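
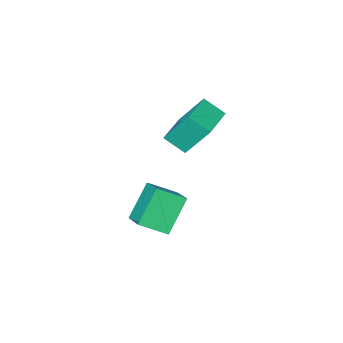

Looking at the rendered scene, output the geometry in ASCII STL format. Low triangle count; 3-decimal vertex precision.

solid 
facet normal -0.744 0.487 -0.456
outer loop
vertex 0.191 1.133 -1.201
vertex 0.593 2.331 -0.577
vertex 1.151 1.45 -2.428
endloop
endfacet
facet normal -0.285 -0.850 -0.443
outer loop
vertex 2.007 0.889 -1.903
vertex 0.191 1.133 -1.201
vertex 1.151 1.45 -2.428
endloop
endfacet
facet normal -0.744 0.487 -0.456
outer loop
vertex 1.151 1.45 -2.428
vertex 0.593 2.331 -0.577
vertex 1.553 2.648 -1.804
endloop
endfacet
facet normal 0.604 0.199 -0.772
outer loop
vertex 1.553 2.648 -1.804
vertex 2.007 0.889 -1.903
vertex 1.151 1.45 -2.428
endloop
endfacet
facet normal -0.604 -0.199 0.772
outer loop
vertex 0.191 1.133 -1.201
vertex 1.449 1.77 -0.052
vertex 0.593 2.331 -0.577
endloop
endfacet
facet normal -0.285 -0.850 -0.443
outer loop
vertex 1.047 0.572 -0.676
vertex 0.191 1.133 -1.201
vertex 2.007 0.889 -1.903
endloop
endfacet
facet normal -0.604 -0.199 0.772
outer loop
vertex 1.047 0.572 -0.676
vertex 1.449 1.77 -0.052
vertex 0.191 1.133 -1.201
endloop
endfacet
facet normal 0.285 0.850 0.443
outer loop
vertex 0.593 2.331 -0.577
vertex 1.449 1.77 -0.052
vertex 1.553 2.648 -1.804
endloop
endfacet
facet normal 0.604 0.199 -0.772
outer loop
vertex 2.409 2.087 -1.279
vertex 2.007 0.889 -1.903
vertex 1.553 2.648 -1.804
endloop
endfacet
facet normal 0.285 0.850 0.443
outer loop
vertex 1.553 2.648 -1.804
vertex 1.449 1.77 -0.052
vertex 2.409 2.087 -1.279
endloop
endfacet
facet normal 0.744 -0.487 0.456
outer loop
vertex 2.409 2.087 -1.279
vertex 1.047 0.572 -0.676
vertex 2.007 0.889 -1.903
endloop
endfacet
facet normal 0.744 -0.487 0.456
outer loop
vertex 1.449 1.77 -0.052
vertex 1.047 0.572 -0.676
vertex 2.409 2.087 -1.279
endloop
endfacet
facet normal -0.463 0.676 -0.573
outer loop
vertex -3.426 -1.12 0.179
vertex -2.14 -0.237 0.181
vertex -2.892 -1.893 -1.166
endloop
endfacet
facet normal -0.825 -0.566 -0.002
outer loop
vertex -2.42 -2.583 -0.581
vertex -3.426 -1.12 0.179
vertex -2.892 -1.893 -1.166
endloop
endfacet
facet normal -0.463 0.676 -0.573
outer loop
vertex -2.892 -1.893 -1.166
vertex -2.14 -0.237 0.181
vertex -1.606 -1.01 -1.163
endloop
endfacet
facet normal 0.326 -0.472 -0.819
outer loop
vertex -1.606 -1.01 -1.163
vertex -2.42 -2.583 -0.581
vertex -2.892 -1.893 -1.166
endloop
endfacet
facet normal -0.325 0.472 0.819
outer loop
vertex -3.426 -1.12 0.179
vertex -1.668 -0.927 0.766
vertex -2.14 -0.237 0.181
endloop
endfacet
facet normal -0.825 -0.566 -0.002
outer loop
vertex -2.954 -1.81 0.763
vertex -3.426 -1.12 0.179
vertex -2.42 -2.583 -0.581
endloop
endfacet
facet normal -0.325 0.471 0.820
outer loop
vertex -2.954 -1.81 0.763
vertex -1.668 -0.927 0.766
vertex -3.426 -1.12 0.179
endloop
endfacet
facet normal 0.825 0.566 0.002
outer loop
vertex -2.14 -0.237 0.181
vertex -1.668 -0.927 0.766
vertex -1.606 -1.01 -1.163
endloop
endfacet
facet normal 0.325 -0.472 -0.820
outer loop
vertex -1.134 -1.7 -0.579
vertex -2.42 -2.583 -0.581
vertex -1.606 -1.01 -1.163
endloop
endfacet
facet normal 0.825 0.566 0.002
outer loop
vertex -1.606 -1.01 -1.163
vertex -1.668 -0.927 0.766
vertex -1.134 -1.7 -0.579
endloop
endfacet
facet normal 0.463 -0.676 0.573
outer loop
vertex -1.134 -1.7 -0.579
vertex -2.954 -1.81 0.763
vertex -2.42 -2.583 -0.581
endloop
endfacet
facet normal 0.463 -0.676 0.573
outer loop
vertex -1.668 -0.927 0.766
vertex -2.954 -1.81 0.763
vertex -1.134 -1.7 -0.579
endloop
endfacet

endsolid


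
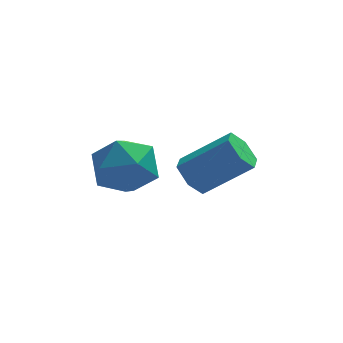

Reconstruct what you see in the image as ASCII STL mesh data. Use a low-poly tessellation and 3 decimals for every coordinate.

solid 
facet normal -0.787 0.069 -0.613
outer loop
vertex 1.872 -2.078 -4.091
vertex 1.405 -2.283 -3.514
vertex 1.564 -1.539 -3.635
endloop
endfacet
facet normal 0.469 0.711 -0.523
outer loop
vertex 1.872 -2.078 -4.091
vertex 1.564 -1.539 -3.635
vertex 3.422 -2.212 -2.883
endloop
endfacet
facet normal 0.469 0.711 -0.523
outer loop
vertex 3.422 -2.212 -2.883
vertex 1.564 -1.539 -3.635
vertex 3.114 -1.674 -2.428
endloop
endfacet
facet normal 0.787 -0.068 0.613
outer loop
vertex 3.422 -2.212 -2.883
vertex 3.114 -1.674 -2.428
vertex 2.955 -2.417 -2.306
endloop
endfacet
facet normal -0.787 0.069 -0.613
outer loop
vertex 1.564 -1.539 -3.635
vertex 1.405 -2.283 -3.514
vertex 1.097 -1.744 -3.058
endloop
endfacet
facet normal -0.112 0.961 0.251
outer loop
vertex 1.564 -1.539 -3.635
vertex 1.097 -1.744 -3.058
vertex 3.114 -1.674 -2.428
endloop
endfacet
facet normal -0.111 0.962 0.250
outer loop
vertex 3.114 -1.674 -2.428
vertex 1.097 -1.744 -3.058
vertex 2.647 -1.878 -1.851
endloop
endfacet
facet normal 0.787 -0.068 0.613
outer loop
vertex 3.114 -1.674 -2.428
vertex 2.647 -1.878 -1.851
vertex 2.955 -2.417 -2.306
endloop
endfacet
facet normal -0.787 0.069 -0.613
outer loop
vertex 1.097 -1.744 -3.058
vertex 1.405 -2.283 -3.514
vertex 0.938 -2.488 -2.937
endloop
endfacet
facet normal -0.581 0.250 0.774
outer loop
vertex 1.097 -1.744 -3.058
vertex 0.938 -2.488 -2.937
vertex 2.647 -1.878 -1.851
endloop
endfacet
facet normal -0.581 0.251 0.774
outer loop
vertex 2.647 -1.878 -1.851
vertex 0.938 -2.488 -2.937
vertex 2.488 -2.622 -1.729
endloop
endfacet
facet normal 0.787 -0.068 0.613
outer loop
vertex 2.647 -1.878 -1.851
vertex 2.488 -2.622 -1.729
vertex 2.955 -2.417 -2.306
endloop
endfacet
facet normal -0.787 0.068 -0.613
outer loop
vertex 0.938 -2.488 -2.937
vertex 1.405 -2.283 -3.514
vertex 1.246 -3.026 -3.392
endloop
endfacet
facet normal -0.469 -0.711 0.523
outer loop
vertex 0.938 -2.488 -2.937
vertex 1.246 -3.026 -3.392
vertex 2.488 -2.622 -1.729
endloop
endfacet
facet normal -0.470 -0.711 0.523
outer loop
vertex 2.488 -2.622 -1.729
vertex 1.246 -3.026 -3.392
vertex 2.796 -3.161 -2.185
endloop
endfacet
facet normal 0.787 -0.069 0.613
outer loop
vertex 2.488 -2.622 -1.729
vertex 2.796 -3.161 -2.185
vertex 2.955 -2.417 -2.306
endloop
endfacet
facet normal -0.787 0.068 -0.613
outer loop
vertex 1.246 -3.026 -3.392
vertex 1.405 -2.283 -3.514
vertex 1.713 -2.822 -3.969
endloop
endfacet
facet normal 0.111 -0.962 -0.250
outer loop
vertex 1.246 -3.026 -3.392
vertex 1.713 -2.822 -3.969
vertex 2.796 -3.161 -2.185
endloop
endfacet
facet normal 0.112 -0.962 -0.251
outer loop
vertex 2.796 -3.161 -2.185
vertex 1.713 -2.822 -3.969
vertex 3.263 -2.956 -2.762
endloop
endfacet
facet normal 0.787 -0.069 0.613
outer loop
vertex 2.796 -3.161 -2.185
vertex 3.263 -2.956 -2.762
vertex 2.955 -2.417 -2.306
endloop
endfacet
facet normal -0.787 0.068 -0.613
outer loop
vertex 1.713 -2.822 -3.969
vertex 1.405 -2.283 -3.514
vertex 1.872 -2.078 -4.091
endloop
endfacet
facet normal 0.581 -0.251 -0.774
outer loop
vertex 1.713 -2.822 -3.969
vertex 1.872 -2.078 -4.091
vertex 3.263 -2.956 -2.762
endloop
endfacet
facet normal 0.582 -0.250 -0.774
outer loop
vertex 3.263 -2.956 -2.762
vertex 1.872 -2.078 -4.091
vertex 3.422 -2.212 -2.883
endloop
endfacet
facet normal 0.787 -0.069 0.613
outer loop
vertex 3.263 -2.956 -2.762
vertex 3.422 -2.212 -2.883
vertex 2.955 -2.417 -2.306
endloop
endfacet
facet normal -0.483 0.875 0.040
outer loop
vertex -0.985 -2.338 -2.988
vertex -1.627 -2.733 -2.097
vertex -0.618 -2.185 -1.891
endloop
endfacet
facet normal 0.184 0.963 -0.196
outer loop
vertex -0.985 -2.338 -2.988
vertex -0.618 -2.185 -1.891
vertex 0.14 -2.499 -2.721
endloop
endfacet
facet normal 0.266 0.563 -0.782
outer loop
vertex -0.985 -2.338 -2.988
vertex 0.14 -2.499 -2.721
vertex -0.401 -3.242 -3.44
endloop
endfacet
facet normal -0.351 0.228 -0.908
outer loop
vertex -0.985 -2.338 -2.988
vertex -0.401 -3.242 -3.44
vertex -1.493 -3.387 -3.055
endloop
endfacet
facet normal -0.814 0.420 -0.401
outer loop
vertex -0.985 -2.338 -2.988
vertex -1.493 -3.387 -3.055
vertex -1.627 -2.733 -2.097
endloop
endfacet
facet normal 0.629 0.716 0.303
outer loop
vertex 0.14 -2.499 -2.721
vertex -0.618 -2.185 -1.891
vertex 0.193 -2.993 -1.665
endloop
endfacet
facet normal -0.451 0.572 0.685
outer loop
vertex -0.618 -2.185 -1.891
vertex -1.627 -2.733 -2.097
vertex -0.899 -3.138 -1.28
endloop
endfacet
facet normal -0.986 -0.163 -0.027
outer loop
vertex -1.627 -2.733 -2.097
vertex -1.493 -3.387 -3.055
vertex -1.44 -3.881 -1.999
endloop
endfacet
facet normal -0.236 -0.474 -0.848
outer loop
vertex -1.493 -3.387 -3.055
vertex -0.401 -3.242 -3.44
vertex -0.682 -4.195 -2.829
endloop
endfacet
facet normal 0.762 0.069 -0.644
outer loop
vertex -0.401 -3.242 -3.44
vertex 0.14 -2.499 -2.721
vertex 0.327 -3.647 -2.623
endloop
endfacet
facet normal 0.351 -0.228 0.908
outer loop
vertex -0.315 -4.042 -1.732
vertex 0.193 -2.993 -1.665
vertex -0.899 -3.138 -1.28
endloop
endfacet
facet normal -0.266 -0.563 0.782
outer loop
vertex -0.315 -4.042 -1.732
vertex -0.899 -3.138 -1.28
vertex -1.44 -3.881 -1.999
endloop
endfacet
facet normal -0.184 -0.963 0.196
outer loop
vertex -0.315 -4.042 -1.732
vertex -1.44 -3.881 -1.999
vertex -0.682 -4.195 -2.829
endloop
endfacet
facet normal 0.483 -0.875 -0.040
outer loop
vertex -0.315 -4.042 -1.732
vertex -0.682 -4.195 -2.829
vertex 0.327 -3.647 -2.623
endloop
endfacet
facet normal 0.814 -0.420 0.401
outer loop
vertex -0.315 -4.042 -1.732
vertex 0.327 -3.647 -2.623
vertex 0.193 -2.993 -1.665
endloop
endfacet
facet normal 0.236 0.474 0.848
outer loop
vertex -0.899 -3.138 -1.28
vertex 0.193 -2.993 -1.665
vertex -0.618 -2.185 -1.891
endloop
endfacet
facet normal -0.762 -0.069 0.644
outer loop
vertex -1.44 -3.881 -1.999
vertex -0.899 -3.138 -1.28
vertex -1.627 -2.733 -2.097
endloop
endfacet
facet normal -0.629 -0.716 -0.303
outer loop
vertex -0.682 -4.195 -2.829
vertex -1.44 -3.881 -1.999
vertex -1.493 -3.387 -3.055
endloop
endfacet
facet normal 0.451 -0.572 -0.685
outer loop
vertex 0.327 -3.647 -2.623
vertex -0.682 -4.195 -2.829
vertex -0.401 -3.242 -3.44
endloop
endfacet
facet normal 0.986 0.163 0.027
outer loop
vertex 0.193 -2.993 -1.665
vertex 0.327 -3.647 -2.623
vertex 0.14 -2.499 -2.721
endloop
endfacet

endsolid


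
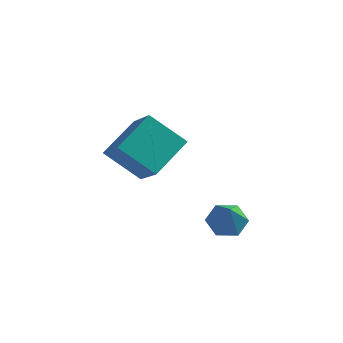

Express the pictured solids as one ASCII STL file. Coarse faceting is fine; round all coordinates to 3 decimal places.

solid 
facet normal -0.481 0.598 -0.641
outer loop
vertex -4.07 0.811 -1.844
vertex -2.492 0.767 -3.071
vertex -4.859 -0.847 -2.799
endloop
endfacet
facet normal -0.789 0.022 0.614
outer loop
vertex -3.828 -2.127 -1.429
vertex -4.07 0.811 -1.844
vertex -4.859 -0.847 -2.799
endloop
endfacet
facet normal -0.482 0.598 -0.640
outer loop
vertex -4.859 -0.847 -2.799
vertex -2.492 0.767 -3.071
vertex -3.281 -0.891 -4.027
endloop
endfacet
facet normal -0.381 -0.801 -0.461
outer loop
vertex -3.281 -0.891 -4.027
vertex -3.828 -2.127 -1.429
vertex -4.859 -0.847 -2.799
endloop
endfacet
facet normal 0.381 0.801 0.462
outer loop
vertex -4.07 0.811 -1.844
vertex -1.461 -0.513 -1.701
vertex -2.492 0.767 -3.071
endloop
endfacet
facet normal -0.789 0.022 0.614
outer loop
vertex -3.039 -0.469 -0.473
vertex -4.07 0.811 -1.844
vertex -3.828 -2.127 -1.429
endloop
endfacet
facet normal 0.381 0.801 0.461
outer loop
vertex -3.039 -0.469 -0.473
vertex -1.461 -0.513 -1.701
vertex -4.07 0.811 -1.844
endloop
endfacet
facet normal 0.789 -0.022 -0.614
outer loop
vertex -2.492 0.767 -3.071
vertex -1.461 -0.513 -1.701
vertex -3.281 -0.891 -4.027
endloop
endfacet
facet normal -0.381 -0.801 -0.461
outer loop
vertex -2.25 -2.171 -2.656
vertex -3.828 -2.127 -1.429
vertex -3.281 -0.891 -4.027
endloop
endfacet
facet normal 0.789 -0.022 -0.614
outer loop
vertex -3.281 -0.891 -4.027
vertex -1.461 -0.513 -1.701
vertex -2.25 -2.171 -2.656
endloop
endfacet
facet normal 0.481 -0.598 0.641
outer loop
vertex -2.25 -2.171 -2.656
vertex -3.039 -0.469 -0.473
vertex -3.828 -2.127 -1.429
endloop
endfacet
facet normal 0.482 -0.598 0.640
outer loop
vertex -1.461 -0.513 -1.701
vertex -3.039 -0.469 -0.473
vertex -2.25 -2.171 -2.656
endloop
endfacet
facet normal -0.195 0.544 -0.816
outer loop
vertex 1.415 -3.646 -4.422
vertex 0.854 -3.195 -3.988
vertex 1.657 -2.951 -4.017
endloop
endfacet
facet normal 0.939 -0.343 0.028
outer loop
vertex 1.415 -3.646 -4.422
vertex 1.657 -2.951 -4.017
vertex 1.186 -4.125 -2.592
endloop
endfacet
facet normal -0.195 0.543 -0.817
outer loop
vertex 1.657 -2.951 -4.017
vertex 0.854 -3.195 -3.988
vertex 1.095 -2.5 -3.583
endloop
endfacet
facet normal 0.737 0.382 0.558
outer loop
vertex 1.657 -2.951 -4.017
vertex 1.095 -2.5 -3.583
vertex 1.186 -4.125 -2.592
endloop
endfacet
facet normal -0.194 0.543 -0.817
outer loop
vertex 1.095 -2.5 -3.583
vertex 0.854 -3.195 -3.988
vertex 0.292 -2.745 -3.555
endloop
endfacet
facet normal -0.126 0.511 0.850
outer loop
vertex 1.095 -2.5 -3.583
vertex 0.292 -2.745 -3.555
vertex 1.186 -4.125 -2.592
endloop
endfacet
facet normal -0.194 0.543 -0.817
outer loop
vertex 0.292 -2.745 -3.555
vertex 0.854 -3.195 -3.988
vertex 0.051 -3.44 -3.96
endloop
endfacet
facet normal -0.787 -0.083 0.611
outer loop
vertex 0.292 -2.745 -3.555
vertex 0.051 -3.44 -3.96
vertex 1.186 -4.125 -2.592
endloop
endfacet
facet normal -0.194 0.543 -0.817
outer loop
vertex 0.051 -3.44 -3.96
vertex 0.854 -3.195 -3.988
vertex 0.612 -3.891 -4.393
endloop
endfacet
facet normal -0.585 -0.807 0.082
outer loop
vertex 0.051 -3.44 -3.96
vertex 0.612 -3.891 -4.393
vertex 1.186 -4.125 -2.592
endloop
endfacet
facet normal -0.195 0.543 -0.817
outer loop
vertex 0.612 -3.891 -4.393
vertex 0.854 -3.195 -3.988
vertex 1.415 -3.646 -4.422
endloop
endfacet
facet normal 0.278 -0.937 -0.210
outer loop
vertex 0.612 -3.891 -4.393
vertex 1.415 -3.646 -4.422
vertex 1.186 -4.125 -2.592
endloop
endfacet

endsolid


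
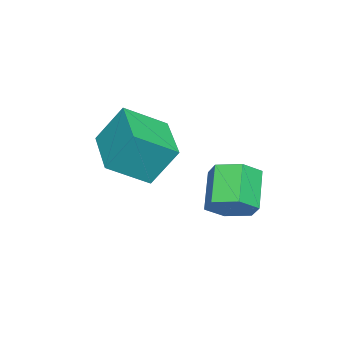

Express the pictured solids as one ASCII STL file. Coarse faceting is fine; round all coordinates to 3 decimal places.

solid 
facet normal -0.833 -0.526 0.171
outer loop
vertex 0.091 -3.477 4.492
vertex -0.817 -2.324 3.614
vertex 0.348 -4.337 3.095
endloop
endfacet
facet normal 0.530 -0.675 0.513
outer loop
vertex 2.157 -3.196 2.726
vertex 0.091 -3.477 4.492
vertex 0.348 -4.337 3.095
endloop
endfacet
facet normal -0.833 -0.526 0.170
outer loop
vertex 0.348 -4.337 3.095
vertex -0.817 -2.324 3.614
vertex -0.559 -3.184 2.218
endloop
endfacet
facet normal 0.155 -0.518 -0.841
outer loop
vertex -0.559 -3.184 2.218
vertex 2.157 -3.196 2.726
vertex 0.348 -4.337 3.095
endloop
endfacet
facet normal -0.155 0.518 0.841
outer loop
vertex 0.091 -3.477 4.492
vertex 0.992 -1.183 3.245
vertex -0.817 -2.324 3.614
endloop
endfacet
facet normal 0.531 -0.674 0.513
outer loop
vertex 1.899 -2.336 4.122
vertex 0.091 -3.477 4.492
vertex 2.157 -3.196 2.726
endloop
endfacet
facet normal -0.155 0.518 0.841
outer loop
vertex 1.899 -2.336 4.122
vertex 0.992 -1.183 3.245
vertex 0.091 -3.477 4.492
endloop
endfacet
facet normal -0.530 0.675 -0.514
outer loop
vertex -0.817 -2.324 3.614
vertex 0.992 -1.183 3.245
vertex -0.559 -3.184 2.218
endloop
endfacet
facet normal 0.155 -0.518 -0.841
outer loop
vertex 1.249 -2.043 1.848
vertex 2.157 -3.196 2.726
vertex -0.559 -3.184 2.218
endloop
endfacet
facet normal -0.531 0.675 -0.513
outer loop
vertex -0.559 -3.184 2.218
vertex 0.992 -1.183 3.245
vertex 1.249 -2.043 1.848
endloop
endfacet
facet normal 0.833 0.526 -0.170
outer loop
vertex 1.249 -2.043 1.848
vertex 1.899 -2.336 4.122
vertex 2.157 -3.196 2.726
endloop
endfacet
facet normal 0.833 0.526 -0.170
outer loop
vertex 0.992 -1.183 3.245
vertex 1.899 -2.336 4.122
vertex 1.249 -2.043 1.848
endloop
endfacet
facet normal 0.705 0.194 -0.682
outer loop
vertex 0.325 -0.363 0.906
vertex -0.282 0.099 0.41
vertex 0.211 0.53 1.042
endloop
endfacet
facet normal 0.698 -0.020 0.715
outer loop
vertex 0.325 -0.363 0.906
vertex 0.211 0.53 1.042
vertex -0.83 -0.681 2.025
endloop
endfacet
facet normal 0.699 -0.020 0.715
outer loop
vertex -0.83 -0.681 2.025
vertex 0.211 0.53 1.042
vertex -0.944 0.211 2.162
endloop
endfacet
facet normal -0.704 -0.195 0.683
outer loop
vertex -0.83 -0.681 2.025
vertex -0.944 0.211 2.162
vertex -1.438 -0.219 1.53
endloop
endfacet
facet normal 0.705 0.194 -0.682
outer loop
vertex 0.211 0.53 1.042
vertex -0.282 0.099 0.41
vertex -0.396 0.992 0.546
endloop
endfacet
facet normal 0.241 0.839 0.487
outer loop
vertex 0.211 0.53 1.042
vertex -0.396 0.992 0.546
vertex -0.944 0.211 2.162
endloop
endfacet
facet normal 0.240 0.840 0.487
outer loop
vertex -0.944 0.211 2.162
vertex -0.396 0.992 0.546
vertex -1.552 0.673 1.666
endloop
endfacet
facet normal -0.704 -0.194 0.683
outer loop
vertex -0.944 0.211 2.162
vertex -1.552 0.673 1.666
vertex -1.438 -0.219 1.53
endloop
endfacet
facet normal 0.704 0.194 -0.683
outer loop
vertex -0.396 0.992 0.546
vertex -0.282 0.099 0.41
vertex -0.89 0.561 -0.085
endloop
endfacet
facet normal -0.458 0.859 -0.228
outer loop
vertex -0.396 0.992 0.546
vertex -0.89 0.561 -0.085
vertex -1.552 0.673 1.666
endloop
endfacet
facet normal -0.457 0.860 -0.228
outer loop
vertex -1.552 0.673 1.666
vertex -0.89 0.561 -0.085
vertex -2.045 0.243 1.034
endloop
endfacet
facet normal -0.705 -0.194 0.682
outer loop
vertex -1.552 0.673 1.666
vertex -2.045 0.243 1.034
vertex -1.438 -0.219 1.53
endloop
endfacet
facet normal 0.704 0.195 -0.683
outer loop
vertex -0.89 0.561 -0.085
vertex -0.282 0.099 0.41
vertex -0.776 -0.331 -0.222
endloop
endfacet
facet normal -0.699 0.021 -0.715
outer loop
vertex -0.89 0.561 -0.085
vertex -0.776 -0.331 -0.222
vertex -2.045 0.243 1.034
endloop
endfacet
facet normal -0.699 0.020 -0.715
outer loop
vertex -2.045 0.243 1.034
vertex -0.776 -0.331 -0.222
vertex -1.931 -0.65 0.898
endloop
endfacet
facet normal -0.705 -0.194 0.682
outer loop
vertex -2.045 0.243 1.034
vertex -1.931 -0.65 0.898
vertex -1.438 -0.219 1.53
endloop
endfacet
facet normal 0.704 0.194 -0.683
outer loop
vertex -0.776 -0.331 -0.222
vertex -0.282 0.099 0.41
vertex -0.168 -0.793 0.274
endloop
endfacet
facet normal -0.241 -0.840 -0.487
outer loop
vertex -0.776 -0.331 -0.222
vertex -0.168 -0.793 0.274
vertex -1.931 -0.65 0.898
endloop
endfacet
facet normal -0.241 -0.839 -0.487
outer loop
vertex -1.931 -0.65 0.898
vertex -0.168 -0.793 0.274
vertex -1.324 -1.112 1.394
endloop
endfacet
facet normal -0.705 -0.194 0.682
outer loop
vertex -1.931 -0.65 0.898
vertex -1.324 -1.112 1.394
vertex -1.438 -0.219 1.53
endloop
endfacet
facet normal 0.705 0.194 -0.682
outer loop
vertex -0.168 -0.793 0.274
vertex -0.282 0.099 0.41
vertex 0.325 -0.363 0.906
endloop
endfacet
facet normal 0.458 -0.859 0.228
outer loop
vertex -0.168 -0.793 0.274
vertex 0.325 -0.363 0.906
vertex -1.324 -1.112 1.394
endloop
endfacet
facet normal 0.458 -0.859 0.228
outer loop
vertex -1.324 -1.112 1.394
vertex 0.325 -0.363 0.906
vertex -0.83 -0.681 2.025
endloop
endfacet
facet normal -0.704 -0.194 0.683
outer loop
vertex -1.324 -1.112 1.394
vertex -0.83 -0.681 2.025
vertex -1.438 -0.219 1.53
endloop
endfacet

endsolid


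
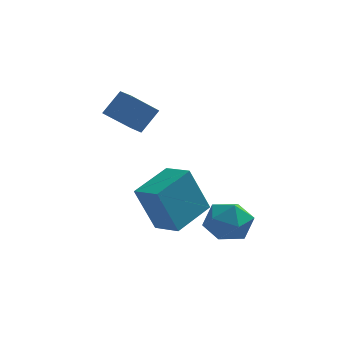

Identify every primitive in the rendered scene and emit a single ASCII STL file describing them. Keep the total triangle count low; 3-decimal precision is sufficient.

solid 
facet normal -0.561 0.816 -0.138
outer loop
vertex -2.87 2.914 1.852
vertex -1.929 3.404 0.924
vertex -3.448 2.37 0.979
endloop
endfacet
facet normal -0.667 -0.348 0.659
outer loop
vertex -2.971 1.676 1.096
vertex -2.87 2.914 1.852
vertex -3.448 2.37 0.979
endloop
endfacet
facet normal -0.561 0.816 -0.138
outer loop
vertex -3.448 2.37 0.979
vertex -1.929 3.404 0.924
vertex -2.507 2.86 0.051
endloop
endfacet
facet normal -0.490 -0.461 -0.740
outer loop
vertex -2.507 2.86 0.051
vertex -2.971 1.676 1.096
vertex -3.448 2.37 0.979
endloop
endfacet
facet normal 0.490 0.461 0.740
outer loop
vertex -2.87 2.914 1.852
vertex -1.452 2.71 1.041
vertex -1.929 3.404 0.924
endloop
endfacet
facet normal -0.667 -0.348 0.659
outer loop
vertex -2.393 2.22 1.969
vertex -2.87 2.914 1.852
vertex -2.971 1.676 1.096
endloop
endfacet
facet normal 0.490 0.461 0.740
outer loop
vertex -2.393 2.22 1.969
vertex -1.452 2.71 1.041
vertex -2.87 2.914 1.852
endloop
endfacet
facet normal 0.667 0.348 -0.659
outer loop
vertex -1.929 3.404 0.924
vertex -1.452 2.71 1.041
vertex -2.507 2.86 0.051
endloop
endfacet
facet normal -0.490 -0.461 -0.740
outer loop
vertex -2.03 2.166 0.168
vertex -2.971 1.676 1.096
vertex -2.507 2.86 0.051
endloop
endfacet
facet normal 0.667 0.348 -0.659
outer loop
vertex -2.507 2.86 0.051
vertex -1.452 2.71 1.041
vertex -2.03 2.166 0.168
endloop
endfacet
facet normal 0.561 -0.816 0.138
outer loop
vertex -2.03 2.166 0.168
vertex -2.393 2.22 1.969
vertex -2.971 1.676 1.096
endloop
endfacet
facet normal 0.561 -0.816 0.138
outer loop
vertex -1.452 2.71 1.041
vertex -2.393 2.22 1.969
vertex -2.03 2.166 0.168
endloop
endfacet
facet normal 0.168 0.982 -0.083
outer loop
vertex 1.837 -0.467 -2.852
vertex 0.932 -0.291 -2.597
vertex 1.615 -0.351 -1.929
endloop
endfacet
facet normal 0.764 0.637 0.104
outer loop
vertex 1.837 -0.467 -2.852
vertex 1.615 -0.351 -1.929
vertex 2.225 -1.04 -2.192
endloop
endfacet
facet normal 0.904 0.151 -0.400
outer loop
vertex 1.837 -0.467 -2.852
vertex 2.225 -1.04 -2.192
vertex 1.919 -1.405 -3.022
endloop
endfacet
facet normal 0.395 0.197 -0.897
outer loop
vertex 1.837 -0.467 -2.852
vertex 1.919 -1.405 -3.022
vertex 1.12 -0.942 -3.272
endloop
endfacet
facet normal -0.060 0.710 -0.702
outer loop
vertex 1.837 -0.467 -2.852
vertex 1.12 -0.942 -3.272
vertex 0.932 -0.291 -2.597
endloop
endfacet
facet normal 0.636 0.290 0.715
outer loop
vertex 2.225 -1.04 -2.192
vertex 1.615 -0.351 -1.929
vertex 1.56 -1.218 -1.528
endloop
endfacet
facet normal -0.329 0.849 0.413
outer loop
vertex 1.615 -0.351 -1.929
vertex 0.932 -0.291 -2.597
vertex 0.761 -0.755 -1.778
endloop
endfacet
facet normal -0.697 0.409 -0.589
outer loop
vertex 0.932 -0.291 -2.597
vertex 1.12 -0.942 -3.272
vertex 0.455 -1.12 -2.608
endloop
endfacet
facet normal 0.039 -0.422 -0.906
outer loop
vertex 1.12 -0.942 -3.272
vertex 1.919 -1.405 -3.022
vertex 1.065 -1.809 -2.871
endloop
endfacet
facet normal 0.863 -0.495 -0.100
outer loop
vertex 1.919 -1.405 -3.022
vertex 2.225 -1.04 -2.192
vertex 1.748 -1.869 -2.203
endloop
endfacet
facet normal -0.395 -0.197 0.897
outer loop
vertex 0.843 -1.693 -1.948
vertex 1.56 -1.218 -1.528
vertex 0.761 -0.755 -1.778
endloop
endfacet
facet normal -0.904 -0.151 0.400
outer loop
vertex 0.843 -1.693 -1.948
vertex 0.761 -0.755 -1.778
vertex 0.455 -1.12 -2.608
endloop
endfacet
facet normal -0.764 -0.637 -0.104
outer loop
vertex 0.843 -1.693 -1.948
vertex 0.455 -1.12 -2.608
vertex 1.065 -1.809 -2.871
endloop
endfacet
facet normal -0.168 -0.982 0.083
outer loop
vertex 0.843 -1.693 -1.948
vertex 1.065 -1.809 -2.871
vertex 1.748 -1.869 -2.203
endloop
endfacet
facet normal 0.060 -0.710 0.702
outer loop
vertex 0.843 -1.693 -1.948
vertex 1.748 -1.869 -2.203
vertex 1.56 -1.218 -1.528
endloop
endfacet
facet normal -0.039 0.422 0.906
outer loop
vertex 0.761 -0.755 -1.778
vertex 1.56 -1.218 -1.528
vertex 1.615 -0.351 -1.929
endloop
endfacet
facet normal -0.863 0.495 0.100
outer loop
vertex 0.455 -1.12 -2.608
vertex 0.761 -0.755 -1.778
vertex 0.932 -0.291 -2.597
endloop
endfacet
facet normal -0.636 -0.290 -0.715
outer loop
vertex 1.065 -1.809 -2.871
vertex 0.455 -1.12 -2.608
vertex 1.12 -0.942 -3.272
endloop
endfacet
facet normal 0.329 -0.849 -0.413
outer loop
vertex 1.748 -1.869 -2.203
vertex 1.065 -1.809 -2.871
vertex 1.919 -1.405 -3.022
endloop
endfacet
facet normal 0.697 -0.409 0.589
outer loop
vertex 1.56 -1.218 -1.528
vertex 1.748 -1.869 -2.203
vertex 2.225 -1.04 -2.192
endloop
endfacet
facet normal -0.754 0.611 -0.242
outer loop
vertex -1.801 -1.721 -0.761
vertex -0.854 -0.366 -0.289
vertex -1.106 -1.578 -2.567
endloop
endfacet
facet normal -0.550 -0.789 -0.274
outer loop
vertex -0.246 -2.274 -2.291
vertex -1.801 -1.721 -0.761
vertex -1.106 -1.578 -2.567
endloop
endfacet
facet normal -0.754 0.611 -0.242
outer loop
vertex -1.106 -1.578 -2.567
vertex -0.854 -0.366 -0.289
vertex -0.159 -0.222 -2.094
endloop
endfacet
facet normal 0.359 0.074 -0.931
outer loop
vertex -0.159 -0.222 -2.094
vertex -0.246 -2.274 -2.291
vertex -1.106 -1.578 -2.567
endloop
endfacet
facet normal -0.358 -0.074 0.931
outer loop
vertex -1.801 -1.721 -0.761
vertex 0.006 -1.062 -0.013
vertex -0.854 -0.366 -0.289
endloop
endfacet
facet normal -0.551 -0.788 -0.275
outer loop
vertex -0.941 -2.418 -0.486
vertex -1.801 -1.721 -0.761
vertex -0.246 -2.274 -2.291
endloop
endfacet
facet normal -0.358 -0.075 0.931
outer loop
vertex -0.941 -2.418 -0.486
vertex 0.006 -1.062 -0.013
vertex -1.801 -1.721 -0.761
endloop
endfacet
facet normal 0.550 0.789 0.275
outer loop
vertex -0.854 -0.366 -0.289
vertex 0.006 -1.062 -0.013
vertex -0.159 -0.222 -2.094
endloop
endfacet
facet normal 0.358 0.074 -0.931
outer loop
vertex 0.701 -0.919 -1.819
vertex -0.246 -2.274 -2.291
vertex -0.159 -0.222 -2.094
endloop
endfacet
facet normal 0.551 0.788 0.274
outer loop
vertex -0.159 -0.222 -2.094
vertex 0.006 -1.062 -0.013
vertex 0.701 -0.919 -1.819
endloop
endfacet
facet normal 0.754 -0.611 0.242
outer loop
vertex 0.701 -0.919 -1.819
vertex -0.941 -2.418 -0.486
vertex -0.246 -2.274 -2.291
endloop
endfacet
facet normal 0.754 -0.611 0.242
outer loop
vertex 0.006 -1.062 -0.013
vertex -0.941 -2.418 -0.486
vertex 0.701 -0.919 -1.819
endloop
endfacet

endsolid


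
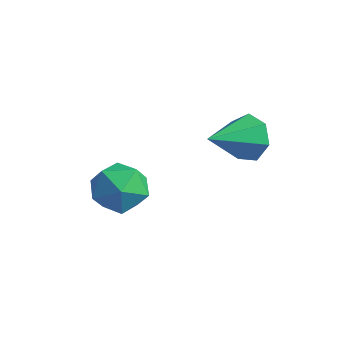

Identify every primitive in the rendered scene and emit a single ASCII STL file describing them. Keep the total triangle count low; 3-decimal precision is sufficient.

solid 
facet normal 0.062 0.921 -0.384
outer loop
vertex 2.633 3.448 0.978
vertex 2.103 3.13 0.129
vertex 1.726 3.528 1.024
endloop
endfacet
facet normal 0.047 -0.044 0.998
outer loop
vertex 2.633 3.448 0.978
vertex 1.726 3.528 1.024
vertex 1.977 1.25 0.911
endloop
endfacet
facet normal 0.062 0.921 -0.384
outer loop
vertex 1.726 3.528 1.024
vertex 2.103 3.13 0.129
vertex 1.104 3.308 0.396
endloop
endfacet
facet normal -0.686 -0.111 0.719
outer loop
vertex 1.726 3.528 1.024
vertex 1.104 3.308 0.396
vertex 1.977 1.25 0.911
endloop
endfacet
facet normal 0.062 0.921 -0.384
outer loop
vertex 1.104 3.308 0.396
vertex 2.103 3.13 0.129
vertex 1.234 2.954 -0.433
endloop
endfacet
facet normal -0.922 -0.386 0.020
outer loop
vertex 1.104 3.308 0.396
vertex 1.234 2.954 -0.433
vertex 1.977 1.25 0.911
endloop
endfacet
facet normal 0.062 0.921 -0.384
outer loop
vertex 1.234 2.954 -0.433
vertex 2.103 3.13 0.129
vertex 2.019 2.732 -0.84
endloop
endfacet
facet normal -0.484 -0.662 -0.572
outer loop
vertex 1.234 2.954 -0.433
vertex 2.019 2.732 -0.84
vertex 1.977 1.25 0.911
endloop
endfacet
facet normal 0.061 0.921 -0.384
outer loop
vertex 2.019 2.732 -0.84
vertex 2.103 3.13 0.129
vertex 2.867 2.81 -0.517
endloop
endfacet
facet normal 0.300 -0.732 -0.612
outer loop
vertex 2.019 2.732 -0.84
vertex 2.867 2.81 -0.517
vertex 1.977 1.25 0.911
endloop
endfacet
facet normal 0.062 0.922 -0.383
outer loop
vertex 2.867 2.81 -0.517
vertex 2.103 3.13 0.129
vertex 3.14 3.128 0.292
endloop
endfacet
facet normal 0.838 -0.542 -0.070
outer loop
vertex 2.867 2.81 -0.517
vertex 3.14 3.128 0.292
vertex 1.977 1.25 0.911
endloop
endfacet
facet normal 0.062 0.921 -0.384
outer loop
vertex 3.14 3.128 0.292
vertex 2.103 3.13 0.129
vertex 2.633 3.448 0.978
endloop
endfacet
facet normal 0.726 -0.236 0.646
outer loop
vertex 3.14 3.128 0.292
vertex 2.633 3.448 0.978
vertex 1.977 1.25 0.911
endloop
endfacet
facet normal -0.957 0.288 0.036
outer loop
vertex -0.66 -0.561 -2.011
vertex -0.946 -1.584 -1.435
vertex -0.627 -0.604 -0.803
endloop
endfacet
facet normal -0.520 0.853 0.045
outer loop
vertex -0.66 -0.561 -2.011
vertex -0.627 -0.604 -0.803
vertex 0.251 -0.037 -1.412
endloop
endfacet
facet normal -0.119 0.830 -0.545
outer loop
vertex -0.66 -0.561 -2.011
vertex 0.251 -0.037 -1.412
vertex 0.473 -0.667 -2.42
endloop
endfacet
facet normal -0.308 0.252 -0.918
outer loop
vertex -0.66 -0.561 -2.011
vertex 0.473 -0.667 -2.42
vertex -0.267 -1.623 -2.434
endloop
endfacet
facet normal -0.826 -0.083 -0.558
outer loop
vertex -0.66 -0.561 -2.011
vertex -0.267 -1.623 -2.434
vertex -0.946 -1.584 -1.435
endloop
endfacet
facet normal -0.087 0.789 0.609
outer loop
vertex 0.251 -0.037 -1.412
vertex -0.627 -0.604 -0.803
vertex 0.527 -0.737 -0.466
endloop
endfacet
facet normal -0.794 -0.125 0.595
outer loop
vertex -0.627 -0.604 -0.803
vertex -0.946 -1.584 -1.435
vertex -0.213 -1.693 -0.48
endloop
endfacet
facet normal -0.582 -0.726 -0.367
outer loop
vertex -0.946 -1.584 -1.435
vertex -0.267 -1.623 -2.434
vertex 0.009 -2.323 -1.488
endloop
endfacet
facet normal 0.256 -0.184 -0.949
outer loop
vertex -0.267 -1.623 -2.434
vertex 0.473 -0.667 -2.42
vertex 0.887 -1.756 -2.097
endloop
endfacet
facet normal 0.562 0.751 -0.346
outer loop
vertex 0.473 -0.667 -2.42
vertex 0.251 -0.037 -1.412
vertex 1.206 -0.776 -1.465
endloop
endfacet
facet normal 0.308 -0.252 0.918
outer loop
vertex 0.92 -1.799 -0.889
vertex 0.527 -0.737 -0.466
vertex -0.213 -1.693 -0.48
endloop
endfacet
facet normal 0.119 -0.830 0.545
outer loop
vertex 0.92 -1.799 -0.889
vertex -0.213 -1.693 -0.48
vertex 0.009 -2.323 -1.488
endloop
endfacet
facet normal 0.520 -0.853 -0.045
outer loop
vertex 0.92 -1.799 -0.889
vertex 0.009 -2.323 -1.488
vertex 0.887 -1.756 -2.097
endloop
endfacet
facet normal 0.957 -0.288 -0.036
outer loop
vertex 0.92 -1.799 -0.889
vertex 0.887 -1.756 -2.097
vertex 1.206 -0.776 -1.465
endloop
endfacet
facet normal 0.826 0.083 0.558
outer loop
vertex 0.92 -1.799 -0.889
vertex 1.206 -0.776 -1.465
vertex 0.527 -0.737 -0.466
endloop
endfacet
facet normal -0.256 0.184 0.949
outer loop
vertex -0.213 -1.693 -0.48
vertex 0.527 -0.737 -0.466
vertex -0.627 -0.604 -0.803
endloop
endfacet
facet normal -0.562 -0.751 0.346
outer loop
vertex 0.009 -2.323 -1.488
vertex -0.213 -1.693 -0.48
vertex -0.946 -1.584 -1.435
endloop
endfacet
facet normal 0.087 -0.789 -0.609
outer loop
vertex 0.887 -1.756 -2.097
vertex 0.009 -2.323 -1.488
vertex -0.267 -1.623 -2.434
endloop
endfacet
facet normal 0.794 0.125 -0.595
outer loop
vertex 1.206 -0.776 -1.465
vertex 0.887 -1.756 -2.097
vertex 0.473 -0.667 -2.42
endloop
endfacet
facet normal 0.582 0.726 0.367
outer loop
vertex 0.527 -0.737 -0.466
vertex 1.206 -0.776 -1.465
vertex 0.251 -0.037 -1.412
endloop
endfacet

endsolid


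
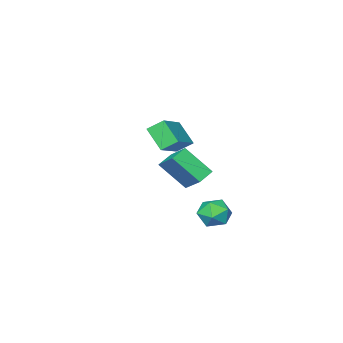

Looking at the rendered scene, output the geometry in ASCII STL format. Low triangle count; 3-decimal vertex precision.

solid 
facet normal -0.806 -0.419 -0.418
outer loop
vertex 1.932 2.735 3.224
vertex 1.917 3.844 2.141
vertex 2.553 2.148 2.613
endloop
endfacet
facet normal 0.010 -0.716 0.698
outer loop
vertex 4.263 3.036 3.499
vertex 1.932 2.735 3.224
vertex 2.553 2.148 2.613
endloop
endfacet
facet normal -0.806 -0.419 -0.418
outer loop
vertex 2.553 2.148 2.613
vertex 1.917 3.844 2.141
vertex 2.538 3.257 1.531
endloop
endfacet
facet normal 0.591 -0.559 -0.581
outer loop
vertex 2.538 3.257 1.531
vertex 4.263 3.036 3.499
vertex 2.553 2.148 2.613
endloop
endfacet
facet normal -0.591 0.559 0.581
outer loop
vertex 1.932 2.735 3.224
vertex 3.627 4.732 3.027
vertex 1.917 3.844 2.141
endloop
endfacet
facet normal 0.010 -0.715 0.699
outer loop
vertex 3.642 3.623 4.109
vertex 1.932 2.735 3.224
vertex 4.263 3.036 3.499
endloop
endfacet
facet normal -0.591 0.559 0.581
outer loop
vertex 3.642 3.623 4.109
vertex 3.627 4.732 3.027
vertex 1.932 2.735 3.224
endloop
endfacet
facet normal -0.010 0.716 -0.698
outer loop
vertex 1.917 3.844 2.141
vertex 3.627 4.732 3.027
vertex 2.538 3.257 1.531
endloop
endfacet
facet normal 0.591 -0.559 -0.581
outer loop
vertex 4.248 4.145 2.416
vertex 4.263 3.036 3.499
vertex 2.538 3.257 1.531
endloop
endfacet
facet normal -0.010 0.716 -0.698
outer loop
vertex 2.538 3.257 1.531
vertex 3.627 4.732 3.027
vertex 4.248 4.145 2.416
endloop
endfacet
facet normal 0.806 0.419 0.418
outer loop
vertex 4.248 4.145 2.416
vertex 3.642 3.623 4.109
vertex 4.263 3.036 3.499
endloop
endfacet
facet normal 0.806 0.418 0.418
outer loop
vertex 3.627 4.732 3.027
vertex 3.642 3.623 4.109
vertex 4.248 4.145 2.416
endloop
endfacet
facet normal -0.911 -0.146 0.386
outer loop
vertex 0.009 -0.324 -0.659
vertex 0.218 1.098 0.374
vertex -0.833 0.906 -2.181
endloop
endfacet
facet normal -0.119 -0.803 -0.584
outer loop
vertex 0.142 1.062 -2.594
vertex 0.009 -0.324 -0.659
vertex -0.833 0.906 -2.181
endloop
endfacet
facet normal -0.911 -0.146 0.386
outer loop
vertex -0.833 0.906 -2.181
vertex 0.218 1.098 0.374
vertex -0.623 2.328 -1.148
endloop
endfacet
facet normal -0.395 0.577 -0.715
outer loop
vertex -0.623 2.328 -1.148
vertex 0.142 1.062 -2.594
vertex -0.833 0.906 -2.181
endloop
endfacet
facet normal 0.395 -0.577 0.715
outer loop
vertex 0.009 -0.324 -0.659
vertex 1.193 1.254 -0.039
vertex 0.218 1.098 0.374
endloop
endfacet
facet normal -0.119 -0.803 -0.584
outer loop
vertex 0.983 -0.168 -1.072
vertex 0.009 -0.324 -0.659
vertex 0.142 1.062 -2.594
endloop
endfacet
facet normal 0.395 -0.577 0.714
outer loop
vertex 0.983 -0.168 -1.072
vertex 1.193 1.254 -0.039
vertex 0.009 -0.324 -0.659
endloop
endfacet
facet normal 0.119 0.803 0.584
outer loop
vertex 0.218 1.098 0.374
vertex 1.193 1.254 -0.039
vertex -0.623 2.328 -1.148
endloop
endfacet
facet normal -0.395 0.577 -0.715
outer loop
vertex 0.351 2.484 -1.561
vertex 0.142 1.062 -2.594
vertex -0.623 2.328 -1.148
endloop
endfacet
facet normal 0.119 0.803 0.584
outer loop
vertex -0.623 2.328 -1.148
vertex 1.193 1.254 -0.039
vertex 0.351 2.484 -1.561
endloop
endfacet
facet normal 0.911 0.146 -0.385
outer loop
vertex 0.351 2.484 -1.561
vertex 0.983 -0.168 -1.072
vertex 0.142 1.062 -2.594
endloop
endfacet
facet normal 0.911 0.146 -0.386
outer loop
vertex 1.193 1.254 -0.039
vertex 0.983 -0.168 -1.072
vertex 0.351 2.484 -1.561
endloop
endfacet
facet normal -0.759 0.438 0.481
outer loop
vertex -0.765 3.753 -3.69
vertex -0.491 3.273 -2.821
vertex -0.098 4.199 -3.044
endloop
endfacet
facet normal -0.521 0.852 -0.050
outer loop
vertex -0.765 3.753 -3.69
vertex -0.098 4.199 -3.044
vertex 0.065 4.239 -4.061
endloop
endfacet
facet normal -0.577 0.484 -0.658
outer loop
vertex -0.765 3.753 -3.69
vertex 0.065 4.239 -4.061
vertex -0.228 3.338 -4.466
endloop
endfacet
facet normal -0.849 -0.158 -0.504
outer loop
vertex -0.765 3.753 -3.69
vertex -0.228 3.338 -4.466
vertex -0.572 2.741 -3.699
endloop
endfacet
facet normal -0.962 -0.185 0.201
outer loop
vertex -0.765 3.753 -3.69
vertex -0.572 2.741 -3.699
vertex -0.491 3.273 -2.821
endloop
endfacet
facet normal 0.171 0.983 0.066
outer loop
vertex 0.065 4.239 -4.061
vertex -0.098 4.199 -3.044
vertex 0.852 4.059 -3.421
endloop
endfacet
facet normal -0.214 0.314 0.925
outer loop
vertex -0.098 4.199 -3.044
vertex -0.491 3.273 -2.821
vertex 0.508 3.462 -2.654
endloop
endfacet
facet normal -0.542 -0.695 0.471
outer loop
vertex -0.491 3.273 -2.821
vertex -0.572 2.741 -3.699
vertex 0.215 2.561 -3.059
endloop
endfacet
facet normal -0.361 -0.650 -0.668
outer loop
vertex -0.572 2.741 -3.699
vertex -0.228 3.338 -4.466
vertex 0.378 2.601 -4.076
endloop
endfacet
facet normal 0.080 0.387 -0.919
outer loop
vertex -0.228 3.338 -4.466
vertex 0.065 4.239 -4.061
vertex 0.771 3.527 -4.299
endloop
endfacet
facet normal 0.849 0.158 0.504
outer loop
vertex 1.045 3.047 -3.43
vertex 0.852 4.059 -3.421
vertex 0.508 3.462 -2.654
endloop
endfacet
facet normal 0.577 -0.484 0.658
outer loop
vertex 1.045 3.047 -3.43
vertex 0.508 3.462 -2.654
vertex 0.215 2.561 -3.059
endloop
endfacet
facet normal 0.521 -0.852 0.050
outer loop
vertex 1.045 3.047 -3.43
vertex 0.215 2.561 -3.059
vertex 0.378 2.601 -4.076
endloop
endfacet
facet normal 0.759 -0.438 -0.481
outer loop
vertex 1.045 3.047 -3.43
vertex 0.378 2.601 -4.076
vertex 0.771 3.527 -4.299
endloop
endfacet
facet normal 0.962 0.185 -0.201
outer loop
vertex 1.045 3.047 -3.43
vertex 0.771 3.527 -4.299
vertex 0.852 4.059 -3.421
endloop
endfacet
facet normal 0.361 0.650 0.668
outer loop
vertex 0.508 3.462 -2.654
vertex 0.852 4.059 -3.421
vertex -0.098 4.199 -3.044
endloop
endfacet
facet normal -0.080 -0.387 0.919
outer loop
vertex 0.215 2.561 -3.059
vertex 0.508 3.462 -2.654
vertex -0.491 3.273 -2.821
endloop
endfacet
facet normal -0.171 -0.983 -0.066
outer loop
vertex 0.378 2.601 -4.076
vertex 0.215 2.561 -3.059
vertex -0.572 2.741 -3.699
endloop
endfacet
facet normal 0.214 -0.314 -0.925
outer loop
vertex 0.771 3.527 -4.299
vertex 0.378 2.601 -4.076
vertex -0.228 3.338 -4.466
endloop
endfacet
facet normal 0.542 0.695 -0.471
outer loop
vertex 0.852 4.059 -3.421
vertex 0.771 3.527 -4.299
vertex 0.065 4.239 -4.061
endloop
endfacet

endsolid


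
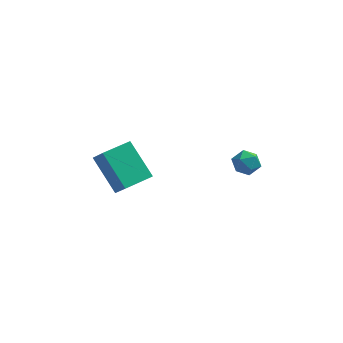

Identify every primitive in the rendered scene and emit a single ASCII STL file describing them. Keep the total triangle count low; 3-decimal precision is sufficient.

solid 
facet normal -0.691 -0.723 -0.018
outer loop
vertex -3.778 -2.757 0.742
vertex -4.328 -2.21 -0.094
vertex -2.61 -3.837 -0.734
endloop
endfacet
facet normal 0.483 -0.480 0.733
outer loop
vertex -1.532 -2.71 -0.706
vertex -3.778 -2.757 0.742
vertex -2.61 -3.837 -0.734
endloop
endfacet
facet normal -0.691 -0.723 -0.017
outer loop
vertex -2.61 -3.837 -0.734
vertex -4.328 -2.21 -0.094
vertex -3.16 -3.291 -1.57
endloop
endfacet
facet normal 0.538 -0.498 -0.680
outer loop
vertex -3.16 -3.291 -1.57
vertex -1.532 -2.71 -0.706
vertex -2.61 -3.837 -0.734
endloop
endfacet
facet normal -0.538 0.498 0.680
outer loop
vertex -3.778 -2.757 0.742
vertex -3.25 -1.083 -0.066
vertex -4.328 -2.21 -0.094
endloop
endfacet
facet normal 0.483 -0.479 0.733
outer loop
vertex -2.7 -1.629 0.77
vertex -3.778 -2.757 0.742
vertex -1.532 -2.71 -0.706
endloop
endfacet
facet normal -0.539 0.498 0.680
outer loop
vertex -2.7 -1.629 0.77
vertex -3.25 -1.083 -0.066
vertex -3.778 -2.757 0.742
endloop
endfacet
facet normal -0.482 0.480 -0.733
outer loop
vertex -4.328 -2.21 -0.094
vertex -3.25 -1.083 -0.066
vertex -3.16 -3.291 -1.57
endloop
endfacet
facet normal 0.538 -0.498 -0.680
outer loop
vertex -2.082 -2.163 -1.542
vertex -1.532 -2.71 -0.706
vertex -3.16 -3.291 -1.57
endloop
endfacet
facet normal -0.483 0.480 -0.733
outer loop
vertex -3.16 -3.291 -1.57
vertex -3.25 -1.083 -0.066
vertex -2.082 -2.163 -1.542
endloop
endfacet
facet normal 0.691 0.722 0.018
outer loop
vertex -2.082 -2.163 -1.542
vertex -2.7 -1.629 0.77
vertex -1.532 -2.71 -0.706
endloop
endfacet
facet normal 0.691 0.723 0.018
outer loop
vertex -3.25 -1.083 -0.066
vertex -2.7 -1.629 0.77
vertex -2.082 -2.163 -1.542
endloop
endfacet
facet normal -0.812 -0.516 0.275
outer loop
vertex 1.857 -1.06 -0.492
vertex 2.132 -1.67 -0.824
vertex 2.288 -1.533 -0.107
endloop
endfacet
facet normal -0.665 0.001 0.746
outer loop
vertex 1.857 -1.06 -0.492
vertex 2.288 -1.533 -0.107
vertex 2.378 -0.796 -0.028
endloop
endfacet
facet normal -0.672 0.624 0.399
outer loop
vertex 1.857 -1.06 -0.492
vertex 2.378 -0.796 -0.028
vertex 2.277 -0.478 -0.696
endloop
endfacet
facet normal -0.822 0.493 -0.287
outer loop
vertex 1.857 -1.06 -0.492
vertex 2.277 -0.478 -0.696
vertex 2.125 -1.018 -1.188
endloop
endfacet
facet normal -0.908 -0.212 -0.362
outer loop
vertex 1.857 -1.06 -0.492
vertex 2.125 -1.018 -1.188
vertex 2.132 -1.67 -0.824
endloop
endfacet
facet normal -0.006 -0.106 0.994
outer loop
vertex 2.378 -0.796 -0.028
vertex 2.288 -1.533 -0.107
vertex 2.975 -1.242 -0.072
endloop
endfacet
facet normal -0.240 -0.943 0.232
outer loop
vertex 2.288 -1.533 -0.107
vertex 2.132 -1.67 -0.824
vertex 2.823 -1.782 -0.564
endloop
endfacet
facet normal -0.396 -0.451 -0.800
outer loop
vertex 2.132 -1.67 -0.824
vertex 2.125 -1.018 -1.188
vertex 2.722 -1.464 -1.232
endloop
endfacet
facet normal -0.258 0.689 -0.677
outer loop
vertex 2.125 -1.018 -1.188
vertex 2.277 -0.478 -0.696
vertex 2.812 -0.727 -1.153
endloop
endfacet
facet normal -0.016 0.902 0.432
outer loop
vertex 2.277 -0.478 -0.696
vertex 2.378 -0.796 -0.028
vertex 2.968 -0.59 -0.436
endloop
endfacet
facet normal 0.822 -0.493 0.287
outer loop
vertex 3.243 -1.2 -0.768
vertex 2.975 -1.242 -0.072
vertex 2.823 -1.782 -0.564
endloop
endfacet
facet normal 0.672 -0.624 -0.399
outer loop
vertex 3.243 -1.2 -0.768
vertex 2.823 -1.782 -0.564
vertex 2.722 -1.464 -1.232
endloop
endfacet
facet normal 0.665 -0.001 -0.746
outer loop
vertex 3.243 -1.2 -0.768
vertex 2.722 -1.464 -1.232
vertex 2.812 -0.727 -1.153
endloop
endfacet
facet normal 0.812 0.516 -0.275
outer loop
vertex 3.243 -1.2 -0.768
vertex 2.812 -0.727 -1.153
vertex 2.968 -0.59 -0.436
endloop
endfacet
facet normal 0.908 0.212 0.362
outer loop
vertex 3.243 -1.2 -0.768
vertex 2.968 -0.59 -0.436
vertex 2.975 -1.242 -0.072
endloop
endfacet
facet normal 0.258 -0.689 0.677
outer loop
vertex 2.823 -1.782 -0.564
vertex 2.975 -1.242 -0.072
vertex 2.288 -1.533 -0.107
endloop
endfacet
facet normal 0.016 -0.902 -0.432
outer loop
vertex 2.722 -1.464 -1.232
vertex 2.823 -1.782 -0.564
vertex 2.132 -1.67 -0.824
endloop
endfacet
facet normal 0.006 0.106 -0.994
outer loop
vertex 2.812 -0.727 -1.153
vertex 2.722 -1.464 -1.232
vertex 2.125 -1.018 -1.188
endloop
endfacet
facet normal 0.240 0.943 -0.232
outer loop
vertex 2.968 -0.59 -0.436
vertex 2.812 -0.727 -1.153
vertex 2.277 -0.478 -0.696
endloop
endfacet
facet normal 0.396 0.451 0.800
outer loop
vertex 2.975 -1.242 -0.072
vertex 2.968 -0.59 -0.436
vertex 2.378 -0.796 -0.028
endloop
endfacet

endsolid


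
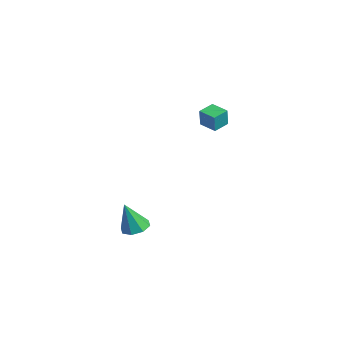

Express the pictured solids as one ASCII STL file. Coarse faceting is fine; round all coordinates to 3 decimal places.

solid 
facet normal 0.052 0.311 -0.949
outer loop
vertex 4.456 -3.108 0.476
vertex 3.957 -3.681 0.261
vertex 3.878 -2.933 0.502
endloop
endfacet
facet normal 0.247 0.720 0.648
outer loop
vertex 4.456 -3.108 0.476
vertex 3.878 -2.933 0.502
vertex 3.863 -4.239 1.959
endloop
endfacet
facet normal 0.053 0.311 -0.949
outer loop
vertex 3.878 -2.933 0.502
vertex 3.957 -3.681 0.261
vertex 3.346 -3.196 0.386
endloop
endfacet
facet normal -0.457 0.665 0.591
outer loop
vertex 3.878 -2.933 0.502
vertex 3.346 -3.196 0.386
vertex 3.863 -4.239 1.959
endloop
endfacet
facet normal 0.052 0.311 -0.949
outer loop
vertex 3.346 -3.196 0.386
vertex 3.957 -3.681 0.261
vertex 3.172 -3.744 0.197
endloop
endfacet
facet normal -0.905 0.150 0.397
outer loop
vertex 3.346 -3.196 0.386
vertex 3.172 -3.744 0.197
vertex 3.863 -4.239 1.959
endloop
endfacet
facet normal 0.052 0.311 -0.949
outer loop
vertex 3.172 -3.744 0.197
vertex 3.957 -3.681 0.261
vertex 3.457 -4.255 0.045
endloop
endfacet
facet normal -0.835 -0.520 0.181
outer loop
vertex 3.172 -3.744 0.197
vertex 3.457 -4.255 0.045
vertex 3.863 -4.239 1.959
endloop
endfacet
facet normal 0.053 0.311 -0.949
outer loop
vertex 3.457 -4.255 0.045
vertex 3.957 -3.681 0.261
vertex 4.035 -4.43 0.02
endloop
endfacet
facet normal -0.286 -0.956 0.069
outer loop
vertex 3.457 -4.255 0.045
vertex 4.035 -4.43 0.02
vertex 3.863 -4.239 1.959
endloop
endfacet
facet normal 0.052 0.311 -0.949
outer loop
vertex 4.035 -4.43 0.02
vertex 3.957 -3.681 0.261
vertex 4.567 -4.167 0.135
endloop
endfacet
facet normal 0.418 -0.900 0.126
outer loop
vertex 4.035 -4.43 0.02
vertex 4.567 -4.167 0.135
vertex 3.863 -4.239 1.959
endloop
endfacet
facet normal 0.052 0.311 -0.949
outer loop
vertex 4.567 -4.167 0.135
vertex 3.957 -3.681 0.261
vertex 4.742 -3.619 0.324
endloop
endfacet
facet normal 0.866 -0.386 0.319
outer loop
vertex 4.567 -4.167 0.135
vertex 4.742 -3.619 0.324
vertex 3.863 -4.239 1.959
endloop
endfacet
facet normal 0.052 0.311 -0.949
outer loop
vertex 4.742 -3.619 0.324
vertex 3.957 -3.681 0.261
vertex 4.456 -3.108 0.476
endloop
endfacet
facet normal 0.795 0.286 0.536
outer loop
vertex 4.742 -3.619 0.324
vertex 4.456 -3.108 0.476
vertex 3.863 -4.239 1.959
endloop
endfacet
facet normal -0.926 -0.358 0.123
outer loop
vertex -2.1 2.744 4.418
vertex -2.438 3.686 4.616
vertex -2.311 2.904 3.299
endloop
endfacet
facet normal 0.331 -0.923 -0.194
outer loop
vertex -1.302 3.294 3.164
vertex -2.1 2.744 4.418
vertex -2.311 2.904 3.299
endloop
endfacet
facet normal -0.926 -0.358 0.123
outer loop
vertex -2.311 2.904 3.299
vertex -2.438 3.686 4.616
vertex -2.649 3.846 3.497
endloop
endfacet
facet normal -0.184 0.139 -0.973
outer loop
vertex -2.649 3.846 3.497
vertex -1.302 3.294 3.164
vertex -2.311 2.904 3.299
endloop
endfacet
facet normal 0.184 -0.139 0.973
outer loop
vertex -2.1 2.744 4.418
vertex -1.429 4.076 4.481
vertex -2.438 3.686 4.616
endloop
endfacet
facet normal 0.331 -0.923 -0.194
outer loop
vertex -1.091 3.134 4.283
vertex -2.1 2.744 4.418
vertex -1.302 3.294 3.164
endloop
endfacet
facet normal 0.184 -0.139 0.973
outer loop
vertex -1.091 3.134 4.283
vertex -1.429 4.076 4.481
vertex -2.1 2.744 4.418
endloop
endfacet
facet normal -0.331 0.923 0.194
outer loop
vertex -2.438 3.686 4.616
vertex -1.429 4.076 4.481
vertex -2.649 3.846 3.497
endloop
endfacet
facet normal -0.184 0.139 -0.973
outer loop
vertex -1.64 4.236 3.362
vertex -1.302 3.294 3.164
vertex -2.649 3.846 3.497
endloop
endfacet
facet normal -0.331 0.923 0.194
outer loop
vertex -2.649 3.846 3.497
vertex -1.429 4.076 4.481
vertex -1.64 4.236 3.362
endloop
endfacet
facet normal 0.926 0.358 -0.123
outer loop
vertex -1.64 4.236 3.362
vertex -1.091 3.134 4.283
vertex -1.302 3.294 3.164
endloop
endfacet
facet normal 0.926 0.358 -0.123
outer loop
vertex -1.429 4.076 4.481
vertex -1.091 3.134 4.283
vertex -1.64 4.236 3.362
endloop
endfacet

endsolid


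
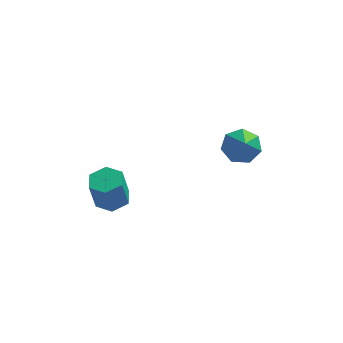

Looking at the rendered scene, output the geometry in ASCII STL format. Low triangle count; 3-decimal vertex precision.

solid 
facet normal 0.141 0.172 -0.975
outer loop
vertex -2.203 -0.911 -1.073
vertex -2.952 -1.424 -1.272
vertex -3.041 -0.511 -1.124
endloop
endfacet
facet normal 0.410 0.886 0.216
outer loop
vertex -2.203 -0.911 -1.073
vertex -3.041 -0.511 -1.124
vertex -2.459 -1.222 0.692
endloop
endfacet
facet normal 0.410 0.886 0.216
outer loop
vertex -2.459 -1.222 0.692
vertex -3.041 -0.511 -1.124
vertex -3.297 -0.822 0.641
endloop
endfacet
facet normal -0.142 -0.173 0.975
outer loop
vertex -2.459 -1.222 0.692
vertex -3.297 -0.822 0.641
vertex -3.208 -1.736 0.492
endloop
endfacet
facet normal 0.141 0.172 -0.975
outer loop
vertex -3.041 -0.511 -1.124
vertex -2.952 -1.424 -1.272
vertex -3.79 -1.024 -1.323
endloop
endfacet
facet normal -0.575 0.816 0.060
outer loop
vertex -3.041 -0.511 -1.124
vertex -3.79 -1.024 -1.323
vertex -3.297 -0.822 0.641
endloop
endfacet
facet normal -0.576 0.815 0.061
outer loop
vertex -3.297 -0.822 0.641
vertex -3.79 -1.024 -1.323
vertex -4.046 -1.336 0.441
endloop
endfacet
facet normal -0.142 -0.173 0.975
outer loop
vertex -3.297 -0.822 0.641
vertex -4.046 -1.336 0.441
vertex -3.208 -1.736 0.492
endloop
endfacet
facet normal 0.142 0.173 -0.975
outer loop
vertex -3.79 -1.024 -1.323
vertex -2.952 -1.424 -1.272
vertex -3.701 -1.938 -1.472
endloop
endfacet
facet normal -0.985 -0.071 -0.155
outer loop
vertex -3.79 -1.024 -1.323
vertex -3.701 -1.938 -1.472
vertex -4.046 -1.336 0.441
endloop
endfacet
facet normal -0.985 -0.071 -0.155
outer loop
vertex -4.046 -1.336 0.441
vertex -3.701 -1.938 -1.472
vertex -3.957 -2.249 0.293
endloop
endfacet
facet normal -0.141 -0.172 0.975
outer loop
vertex -4.046 -1.336 0.441
vertex -3.957 -2.249 0.293
vertex -3.208 -1.736 0.492
endloop
endfacet
facet normal 0.142 0.173 -0.975
outer loop
vertex -3.701 -1.938 -1.472
vertex -2.952 -1.424 -1.272
vertex -2.863 -2.338 -1.421
endloop
endfacet
facet normal -0.410 -0.886 -0.216
outer loop
vertex -3.701 -1.938 -1.472
vertex -2.863 -2.338 -1.421
vertex -3.957 -2.249 0.293
endloop
endfacet
facet normal -0.410 -0.886 -0.216
outer loop
vertex -3.957 -2.249 0.293
vertex -2.863 -2.338 -1.421
vertex -3.119 -2.649 0.344
endloop
endfacet
facet normal -0.141 -0.172 0.975
outer loop
vertex -3.957 -2.249 0.293
vertex -3.119 -2.649 0.344
vertex -3.208 -1.736 0.492
endloop
endfacet
facet normal 0.142 0.173 -0.975
outer loop
vertex -2.863 -2.338 -1.421
vertex -2.952 -1.424 -1.272
vertex -2.114 -1.824 -1.221
endloop
endfacet
facet normal 0.576 -0.815 -0.060
outer loop
vertex -2.863 -2.338 -1.421
vertex -2.114 -1.824 -1.221
vertex -3.119 -2.649 0.344
endloop
endfacet
facet normal 0.575 -0.816 -0.061
outer loop
vertex -3.119 -2.649 0.344
vertex -2.114 -1.824 -1.221
vertex -2.37 -2.136 0.543
endloop
endfacet
facet normal -0.141 -0.172 0.975
outer loop
vertex -3.119 -2.649 0.344
vertex -2.37 -2.136 0.543
vertex -3.208 -1.736 0.492
endloop
endfacet
facet normal 0.141 0.172 -0.975
outer loop
vertex -2.114 -1.824 -1.221
vertex -2.952 -1.424 -1.272
vertex -2.203 -0.911 -1.073
endloop
endfacet
facet normal 0.985 0.071 0.156
outer loop
vertex -2.114 -1.824 -1.221
vertex -2.203 -0.911 -1.073
vertex -2.37 -2.136 0.543
endloop
endfacet
facet normal 0.985 0.071 0.155
outer loop
vertex -2.37 -2.136 0.543
vertex -2.203 -0.911 -1.073
vertex -2.459 -1.222 0.692
endloop
endfacet
facet normal -0.142 -0.173 0.975
outer loop
vertex -2.37 -2.136 0.543
vertex -2.459 -1.222 0.692
vertex -3.208 -1.736 0.492
endloop
endfacet
facet normal -0.121 0.677 -0.726
outer loop
vertex 3.593 0.995 -0.137
vertex 3.138 1.64 0.54
vertex 4.146 1.56 0.297
endloop
endfacet
facet normal 0.759 -0.637 -0.138
outer loop
vertex 3.593 0.995 -0.137
vertex 4.146 1.56 0.297
vertex 3.382 0.28 2.0
endloop
endfacet
facet normal -0.121 0.677 -0.726
outer loop
vertex 4.146 1.56 0.297
vertex 3.138 1.64 0.54
vertex 3.941 2.186 0.915
endloop
endfacet
facet normal 0.927 -0.061 0.370
outer loop
vertex 4.146 1.56 0.297
vertex 3.941 2.186 0.915
vertex 3.382 0.28 2.0
endloop
endfacet
facet normal -0.121 0.677 -0.726
outer loop
vertex 3.941 2.186 0.915
vertex 3.138 1.64 0.54
vertex 3.131 2.4 1.25
endloop
endfacet
facet normal 0.435 0.346 0.831
outer loop
vertex 3.941 2.186 0.915
vertex 3.131 2.4 1.25
vertex 3.382 0.28 2.0
endloop
endfacet
facet normal -0.121 0.677 -0.726
outer loop
vertex 3.131 2.4 1.25
vertex 3.138 1.64 0.54
vertex 2.326 2.043 1.051
endloop
endfacet
facet normal -0.344 0.277 0.897
outer loop
vertex 3.131 2.4 1.25
vertex 2.326 2.043 1.051
vertex 3.382 0.28 2.0
endloop
endfacet
facet normal -0.121 0.677 -0.726
outer loop
vertex 2.326 2.043 1.051
vertex 3.138 1.64 0.54
vertex 2.133 1.382 0.467
endloop
endfacet
facet normal -0.827 -0.216 0.518
outer loop
vertex 2.326 2.043 1.051
vertex 2.133 1.382 0.467
vertex 3.382 0.28 2.0
endloop
endfacet
facet normal -0.121 0.676 -0.727
outer loop
vertex 2.133 1.382 0.467
vertex 3.138 1.64 0.54
vertex 2.697 0.915 -0.061
endloop
endfacet
facet normal -0.648 -0.761 -0.019
outer loop
vertex 2.133 1.382 0.467
vertex 2.697 0.915 -0.061
vertex 3.382 0.28 2.0
endloop
endfacet
facet normal -0.122 0.676 -0.726
outer loop
vertex 2.697 0.915 -0.061
vertex 3.138 1.64 0.54
vertex 3.593 0.995 -0.137
endloop
endfacet
facet normal 0.058 -0.948 -0.312
outer loop
vertex 2.697 0.915 -0.061
vertex 3.593 0.995 -0.137
vertex 3.382 0.28 2.0
endloop
endfacet

endsolid


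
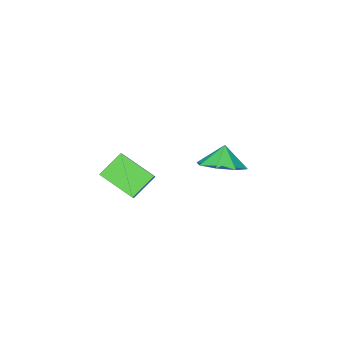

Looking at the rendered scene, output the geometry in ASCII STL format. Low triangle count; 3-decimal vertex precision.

solid 
facet normal -0.798 0.016 0.602
outer loop
vertex 1.459 -3.183 3.823
vertex 0.888 -1.757 3.027
vertex 1.051 -3.641 3.294
endloop
endfacet
facet normal 0.330 -0.825 0.460
outer loop
vertex 2.112 -3.663 2.493
vertex 1.459 -3.183 3.823
vertex 1.051 -3.641 3.294
endloop
endfacet
facet normal -0.798 0.016 0.602
outer loop
vertex 1.051 -3.641 3.294
vertex 0.888 -1.757 3.027
vertex 0.48 -2.215 2.499
endloop
endfacet
facet normal -0.504 -0.566 -0.652
outer loop
vertex 0.48 -2.215 2.499
vertex 2.112 -3.663 2.493
vertex 1.051 -3.641 3.294
endloop
endfacet
facet normal 0.504 0.566 0.652
outer loop
vertex 1.459 -3.183 3.823
vertex 1.949 -1.779 2.226
vertex 0.888 -1.757 3.027
endloop
endfacet
facet normal 0.330 -0.824 0.460
outer loop
vertex 2.52 -3.205 3.021
vertex 1.459 -3.183 3.823
vertex 2.112 -3.663 2.493
endloop
endfacet
facet normal 0.505 0.566 0.652
outer loop
vertex 2.52 -3.205 3.021
vertex 1.949 -1.779 2.226
vertex 1.459 -3.183 3.823
endloop
endfacet
facet normal -0.330 0.824 -0.460
outer loop
vertex 0.888 -1.757 3.027
vertex 1.949 -1.779 2.226
vertex 0.48 -2.215 2.499
endloop
endfacet
facet normal -0.505 -0.566 -0.652
outer loop
vertex 1.541 -2.237 1.697
vertex 2.112 -3.663 2.493
vertex 0.48 -2.215 2.499
endloop
endfacet
facet normal -0.330 0.825 -0.459
outer loop
vertex 0.48 -2.215 2.499
vertex 1.949 -1.779 2.226
vertex 1.541 -2.237 1.697
endloop
endfacet
facet normal 0.798 -0.017 -0.602
outer loop
vertex 1.541 -2.237 1.697
vertex 2.52 -3.205 3.021
vertex 2.112 -3.663 2.493
endloop
endfacet
facet normal 0.798 -0.016 -0.602
outer loop
vertex 1.949 -1.779 2.226
vertex 2.52 -3.205 3.021
vertex 1.541 -2.237 1.697
endloop
endfacet
facet normal 0.395 0.317 -0.862
outer loop
vertex -2.293 -2.838 1.449
vertex -3.299 -2.59 1.079
vertex -2.52 -2.049 1.635
endloop
endfacet
facet normal 0.365 -0.113 0.924
outer loop
vertex -2.293 -2.838 1.449
vertex -2.52 -2.049 1.635
vertex -3.721 -2.93 2.001
endloop
endfacet
facet normal 0.396 0.317 -0.862
outer loop
vertex -2.52 -2.049 1.635
vertex -3.299 -2.59 1.079
vertex -3.203 -1.577 1.495
endloop
endfacet
facet normal 0.040 0.337 0.941
outer loop
vertex -2.52 -2.049 1.635
vertex -3.203 -1.577 1.495
vertex -3.721 -2.93 2.001
endloop
endfacet
facet normal 0.395 0.317 -0.862
outer loop
vertex -3.203 -1.577 1.495
vertex -3.299 -2.59 1.079
vertex -3.942 -1.699 1.112
endloop
endfacet
facet normal -0.467 0.461 0.754
outer loop
vertex -3.203 -1.577 1.495
vertex -3.942 -1.699 1.112
vertex -3.721 -2.93 2.001
endloop
endfacet
facet normal 0.395 0.317 -0.862
outer loop
vertex -3.942 -1.699 1.112
vertex -3.299 -2.59 1.079
vertex -4.305 -2.343 0.709
endloop
endfacet
facet normal -0.860 0.188 0.474
outer loop
vertex -3.942 -1.699 1.112
vertex -4.305 -2.343 0.709
vertex -3.721 -2.93 2.001
endloop
endfacet
facet normal 0.395 0.318 -0.862
outer loop
vertex -4.305 -2.343 0.709
vertex -3.299 -2.59 1.079
vertex -4.078 -3.132 0.522
endloop
endfacet
facet normal -0.909 -0.324 0.264
outer loop
vertex -4.305 -2.343 0.709
vertex -4.078 -3.132 0.522
vertex -3.721 -2.93 2.001
endloop
endfacet
facet normal 0.396 0.317 -0.862
outer loop
vertex -4.078 -3.132 0.522
vertex -3.299 -2.59 1.079
vertex -3.395 -3.604 0.662
endloop
endfacet
facet normal -0.585 -0.773 0.247
outer loop
vertex -4.078 -3.132 0.522
vertex -3.395 -3.604 0.662
vertex -3.721 -2.93 2.001
endloop
endfacet
facet normal 0.395 0.317 -0.862
outer loop
vertex -3.395 -3.604 0.662
vertex -3.299 -2.59 1.079
vertex -2.655 -3.482 1.046
endloop
endfacet
facet normal -0.077 -0.898 0.433
outer loop
vertex -3.395 -3.604 0.662
vertex -2.655 -3.482 1.046
vertex -3.721 -2.93 2.001
endloop
endfacet
facet normal 0.395 0.317 -0.862
outer loop
vertex -2.655 -3.482 1.046
vertex -3.299 -2.59 1.079
vertex -2.293 -2.838 1.449
endloop
endfacet
facet normal 0.316 -0.625 0.714
outer loop
vertex -2.655 -3.482 1.046
vertex -2.293 -2.838 1.449
vertex -3.721 -2.93 2.001
endloop
endfacet

endsolid


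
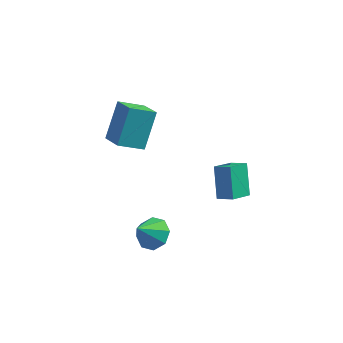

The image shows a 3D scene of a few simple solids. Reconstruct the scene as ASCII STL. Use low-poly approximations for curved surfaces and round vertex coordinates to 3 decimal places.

solid 
facet normal 0.390 0.502 -0.772
outer loop
vertex 1.29 -2.894 -0.035
vertex 0.623 -2.401 -0.051
vertex 1.359 -2.382 0.333
endloop
endfacet
facet normal 0.603 -0.518 0.607
outer loop
vertex 1.29 -2.894 -0.035
vertex 1.359 -2.382 0.333
vertex 0.097 -3.079 0.991
endloop
endfacet
facet normal 0.390 0.503 -0.772
outer loop
vertex 1.359 -2.382 0.333
vertex 0.623 -2.401 -0.051
vertex 0.996 -1.88 0.477
endloop
endfacet
facet normal 0.436 0.058 0.898
outer loop
vertex 1.359 -2.382 0.333
vertex 0.996 -1.88 0.477
vertex 0.097 -3.079 0.991
endloop
endfacet
facet normal 0.390 0.503 -0.772
outer loop
vertex 0.996 -1.88 0.477
vertex 0.623 -2.401 -0.051
vertex 0.415 -1.684 0.311
endloop
endfacet
facet normal -0.100 0.454 0.885
outer loop
vertex 0.996 -1.88 0.477
vertex 0.415 -1.684 0.311
vertex 0.097 -3.079 0.991
endloop
endfacet
facet normal 0.391 0.503 -0.771
outer loop
vertex 0.415 -1.684 0.311
vertex 0.623 -2.401 -0.051
vertex -0.044 -1.907 -0.067
endloop
endfacet
facet normal -0.689 0.438 0.578
outer loop
vertex 0.415 -1.684 0.311
vertex -0.044 -1.907 -0.067
vertex 0.097 -3.079 0.991
endloop
endfacet
facet normal 0.390 0.502 -0.772
outer loop
vertex -0.044 -1.907 -0.067
vertex 0.623 -2.401 -0.051
vertex -0.112 -2.42 -0.435
endloop
endfacet
facet normal -0.988 0.020 0.154
outer loop
vertex -0.044 -1.907 -0.067
vertex -0.112 -2.42 -0.435
vertex 0.097 -3.079 0.991
endloop
endfacet
facet normal 0.390 0.503 -0.772
outer loop
vertex -0.112 -2.42 -0.435
vertex 0.623 -2.401 -0.051
vertex 0.25 -2.922 -0.579
endloop
endfacet
facet normal -0.822 -0.554 -0.135
outer loop
vertex -0.112 -2.42 -0.435
vertex 0.25 -2.922 -0.579
vertex 0.097 -3.079 0.991
endloop
endfacet
facet normal 0.390 0.503 -0.772
outer loop
vertex 0.25 -2.922 -0.579
vertex 0.623 -2.401 -0.051
vertex 0.831 -3.118 -0.413
endloop
endfacet
facet normal -0.286 -0.950 -0.123
outer loop
vertex 0.25 -2.922 -0.579
vertex 0.831 -3.118 -0.413
vertex 0.097 -3.079 0.991
endloop
endfacet
facet normal 0.390 0.503 -0.771
outer loop
vertex 0.831 -3.118 -0.413
vertex 0.623 -2.401 -0.051
vertex 1.29 -2.894 -0.035
endloop
endfacet
facet normal 0.304 -0.935 0.185
outer loop
vertex 0.831 -3.118 -0.413
vertex 1.29 -2.894 -0.035
vertex 0.097 -3.079 0.991
endloop
endfacet
facet normal -0.603 0.663 -0.443
outer loop
vertex -2.646 1.846 1.622
vertex -2.409 3.094 3.167
vertex -1.573 2.409 1.004
endloop
endfacet
facet normal -0.118 -0.623 -0.773
outer loop
vertex -0.771 1.526 1.593
vertex -2.646 1.846 1.622
vertex -1.573 2.409 1.004
endloop
endfacet
facet normal -0.603 0.664 -0.443
outer loop
vertex -1.573 2.409 1.004
vertex -2.409 3.094 3.167
vertex -1.336 3.656 2.549
endloop
endfacet
facet normal 0.789 0.413 -0.455
outer loop
vertex -1.336 3.656 2.549
vertex -0.771 1.526 1.593
vertex -1.573 2.409 1.004
endloop
endfacet
facet normal -0.789 -0.413 0.455
outer loop
vertex -2.646 1.846 1.622
vertex -1.607 2.211 3.756
vertex -2.409 3.094 3.167
endloop
endfacet
facet normal -0.118 -0.624 -0.773
outer loop
vertex -1.844 0.964 2.211
vertex -2.646 1.846 1.622
vertex -0.771 1.526 1.593
endloop
endfacet
facet normal -0.789 -0.414 0.455
outer loop
vertex -1.844 0.964 2.211
vertex -1.607 2.211 3.756
vertex -2.646 1.846 1.622
endloop
endfacet
facet normal 0.119 0.623 0.773
outer loop
vertex -2.409 3.094 3.167
vertex -1.607 2.211 3.756
vertex -1.336 3.656 2.549
endloop
endfacet
facet normal 0.789 0.413 -0.455
outer loop
vertex -0.534 2.774 3.138
vertex -0.771 1.526 1.593
vertex -1.336 3.656 2.549
endloop
endfacet
facet normal 0.118 0.623 0.773
outer loop
vertex -1.336 3.656 2.549
vertex -1.607 2.211 3.756
vertex -0.534 2.774 3.138
endloop
endfacet
facet normal 0.603 -0.663 0.443
outer loop
vertex -0.534 2.774 3.138
vertex -1.844 0.964 2.211
vertex -0.771 1.526 1.593
endloop
endfacet
facet normal 0.603 -0.663 0.443
outer loop
vertex -1.607 2.211 3.756
vertex -1.844 0.964 2.211
vertex -0.534 2.774 3.138
endloop
endfacet
facet normal -0.877 0.212 -0.431
outer loop
vertex 2.996 -1.342 4.413
vertex 3.513 -0.411 3.818
vertex 3.348 -2.295 3.229
endloop
endfacet
facet normal -0.424 -0.763 0.488
outer loop
vertex 4.067 -2.469 3.582
vertex 2.996 -1.342 4.413
vertex 3.348 -2.295 3.229
endloop
endfacet
facet normal -0.877 0.212 -0.431
outer loop
vertex 3.348 -2.295 3.229
vertex 3.513 -0.411 3.818
vertex 3.865 -1.364 2.634
endloop
endfacet
facet normal 0.225 -0.610 -0.759
outer loop
vertex 3.865 -1.364 2.634
vertex 4.067 -2.469 3.582
vertex 3.348 -2.295 3.229
endloop
endfacet
facet normal -0.225 0.610 0.759
outer loop
vertex 2.996 -1.342 4.413
vertex 4.232 -0.585 4.171
vertex 3.513 -0.411 3.818
endloop
endfacet
facet normal -0.424 -0.763 0.488
outer loop
vertex 3.715 -1.516 4.766
vertex 2.996 -1.342 4.413
vertex 4.067 -2.469 3.582
endloop
endfacet
facet normal -0.225 0.610 0.759
outer loop
vertex 3.715 -1.516 4.766
vertex 4.232 -0.585 4.171
vertex 2.996 -1.342 4.413
endloop
endfacet
facet normal 0.424 0.763 -0.488
outer loop
vertex 3.513 -0.411 3.818
vertex 4.232 -0.585 4.171
vertex 3.865 -1.364 2.634
endloop
endfacet
facet normal 0.225 -0.610 -0.759
outer loop
vertex 4.584 -1.538 2.987
vertex 4.067 -2.469 3.582
vertex 3.865 -1.364 2.634
endloop
endfacet
facet normal 0.424 0.763 -0.488
outer loop
vertex 3.865 -1.364 2.634
vertex 4.232 -0.585 4.171
vertex 4.584 -1.538 2.987
endloop
endfacet
facet normal 0.877 -0.212 0.431
outer loop
vertex 4.584 -1.538 2.987
vertex 3.715 -1.516 4.766
vertex 4.067 -2.469 3.582
endloop
endfacet
facet normal 0.877 -0.212 0.431
outer loop
vertex 4.232 -0.585 4.171
vertex 3.715 -1.516 4.766
vertex 4.584 -1.538 2.987
endloop
endfacet

endsolid


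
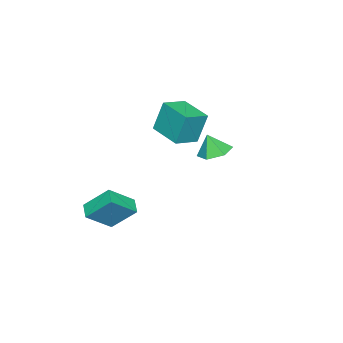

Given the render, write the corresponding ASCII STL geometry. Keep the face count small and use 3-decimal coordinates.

solid 
facet normal -0.735 -0.580 0.352
outer loop
vertex 2.081 -2.763 -2.318
vertex 0.817 -1.905 -3.545
vertex 2.499 -4.138 -3.709
endloop
endfacet
facet normal 0.645 -0.437 0.626
outer loop
vertex 3.263 -3.535 -4.075
vertex 2.081 -2.763 -2.318
vertex 2.499 -4.138 -3.709
endloop
endfacet
facet normal -0.735 -0.579 0.352
outer loop
vertex 2.499 -4.138 -3.709
vertex 0.817 -1.905 -3.545
vertex 1.234 -3.28 -4.936
endloop
endfacet
facet normal 0.209 -0.687 -0.696
outer loop
vertex 1.234 -3.28 -4.936
vertex 3.263 -3.535 -4.075
vertex 2.499 -4.138 -3.709
endloop
endfacet
facet normal -0.209 0.687 0.696
outer loop
vertex 2.081 -2.763 -2.318
vertex 1.581 -1.302 -3.911
vertex 0.817 -1.905 -3.545
endloop
endfacet
facet normal 0.645 -0.438 0.626
outer loop
vertex 2.846 -2.16 -2.684
vertex 2.081 -2.763 -2.318
vertex 3.263 -3.535 -4.075
endloop
endfacet
facet normal -0.209 0.687 0.696
outer loop
vertex 2.846 -2.16 -2.684
vertex 1.581 -1.302 -3.911
vertex 2.081 -2.763 -2.318
endloop
endfacet
facet normal -0.645 0.438 -0.626
outer loop
vertex 0.817 -1.905 -3.545
vertex 1.581 -1.302 -3.911
vertex 1.234 -3.28 -4.936
endloop
endfacet
facet normal 0.209 -0.687 -0.696
outer loop
vertex 1.999 -2.677 -5.302
vertex 3.263 -3.535 -4.075
vertex 1.234 -3.28 -4.936
endloop
endfacet
facet normal -0.645 0.438 -0.627
outer loop
vertex 1.234 -3.28 -4.936
vertex 1.581 -1.302 -3.911
vertex 1.999 -2.677 -5.302
endloop
endfacet
facet normal 0.735 0.579 -0.352
outer loop
vertex 1.999 -2.677 -5.302
vertex 2.846 -2.16 -2.684
vertex 3.263 -3.535 -4.075
endloop
endfacet
facet normal 0.735 0.580 -0.352
outer loop
vertex 1.581 -1.302 -3.911
vertex 2.846 -2.16 -2.684
vertex 1.999 -2.677 -5.302
endloop
endfacet
facet normal -0.901 0.356 -0.247
outer loop
vertex -3.401 -1.105 2.404
vertex -2.582 0.775 2.124
vertex -3.042 -1.553 0.446
endloop
endfacet
facet normal -0.396 -0.908 0.135
outer loop
vertex -1.618 -2.115 0.836
vertex -3.401 -1.105 2.404
vertex -3.042 -1.553 0.446
endloop
endfacet
facet normal -0.901 0.356 -0.247
outer loop
vertex -3.042 -1.553 0.446
vertex -2.582 0.775 2.124
vertex -2.223 0.328 0.166
endloop
endfacet
facet normal 0.176 -0.220 -0.960
outer loop
vertex -2.223 0.328 0.166
vertex -1.618 -2.115 0.836
vertex -3.042 -1.553 0.446
endloop
endfacet
facet normal -0.176 0.220 0.960
outer loop
vertex -3.401 -1.105 2.404
vertex -1.158 0.213 2.514
vertex -2.582 0.775 2.124
endloop
endfacet
facet normal -0.396 -0.908 0.135
outer loop
vertex -1.977 -1.668 2.794
vertex -3.401 -1.105 2.404
vertex -1.618 -2.115 0.836
endloop
endfacet
facet normal -0.176 0.219 0.960
outer loop
vertex -1.977 -1.668 2.794
vertex -1.158 0.213 2.514
vertex -3.401 -1.105 2.404
endloop
endfacet
facet normal 0.395 0.909 -0.135
outer loop
vertex -2.582 0.775 2.124
vertex -1.158 0.213 2.514
vertex -2.223 0.328 0.166
endloop
endfacet
facet normal 0.176 -0.220 -0.960
outer loop
vertex -0.799 -0.235 0.556
vertex -1.618 -2.115 0.836
vertex -2.223 0.328 0.166
endloop
endfacet
facet normal 0.396 0.908 -0.135
outer loop
vertex -2.223 0.328 0.166
vertex -1.158 0.213 2.514
vertex -0.799 -0.235 0.556
endloop
endfacet
facet normal 0.901 -0.356 0.247
outer loop
vertex -0.799 -0.235 0.556
vertex -1.977 -1.668 2.794
vertex -1.618 -2.115 0.836
endloop
endfacet
facet normal 0.901 -0.356 0.247
outer loop
vertex -1.158 0.213 2.514
vertex -1.977 -1.668 2.794
vertex -0.799 -0.235 0.556
endloop
endfacet
facet normal -0.103 0.310 -0.945
outer loop
vertex 3.119 3.723 2.432
vertex 2.144 3.697 2.53
vertex 2.637 4.517 2.745
endloop
endfacet
facet normal 0.776 0.242 0.582
outer loop
vertex 3.119 3.723 2.432
vertex 2.637 4.517 2.745
vertex 2.276 3.303 3.73
endloop
endfacet
facet normal -0.104 0.310 -0.945
outer loop
vertex 2.637 4.517 2.745
vertex 2.144 3.697 2.53
vertex 1.662 4.49 2.843
endloop
endfacet
facet normal 0.062 0.618 0.784
outer loop
vertex 2.637 4.517 2.745
vertex 1.662 4.49 2.843
vertex 2.276 3.303 3.73
endloop
endfacet
facet normal -0.103 0.310 -0.945
outer loop
vertex 1.662 4.49 2.843
vertex 2.144 3.697 2.53
vertex 1.17 3.671 2.628
endloop
endfacet
facet normal -0.656 0.203 0.727
outer loop
vertex 1.662 4.49 2.843
vertex 1.17 3.671 2.628
vertex 2.276 3.303 3.73
endloop
endfacet
facet normal -0.103 0.310 -0.945
outer loop
vertex 1.17 3.671 2.628
vertex 2.144 3.697 2.53
vertex 1.652 2.877 2.315
endloop
endfacet
facet normal -0.661 -0.586 0.468
outer loop
vertex 1.17 3.671 2.628
vertex 1.652 2.877 2.315
vertex 2.276 3.303 3.73
endloop
endfacet
facet normal -0.103 0.310 -0.945
outer loop
vertex 1.652 2.877 2.315
vertex 2.144 3.697 2.53
vertex 2.627 2.903 2.217
endloop
endfacet
facet normal 0.052 -0.962 0.267
outer loop
vertex 1.652 2.877 2.315
vertex 2.627 2.903 2.217
vertex 2.276 3.303 3.73
endloop
endfacet
facet normal -0.103 0.310 -0.945
outer loop
vertex 2.627 2.903 2.217
vertex 2.144 3.697 2.53
vertex 3.119 3.723 2.432
endloop
endfacet
facet normal 0.771 -0.548 0.324
outer loop
vertex 2.627 2.903 2.217
vertex 3.119 3.723 2.432
vertex 2.276 3.303 3.73
endloop
endfacet

endsolid
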